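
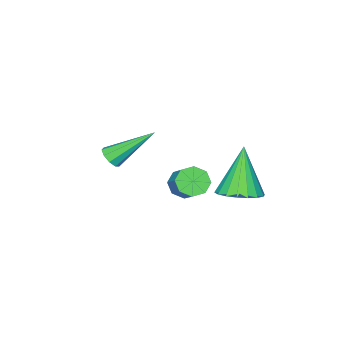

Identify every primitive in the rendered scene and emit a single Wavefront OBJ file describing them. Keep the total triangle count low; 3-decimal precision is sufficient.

v 1.313 -4.264 3.101
v 1.724 -4.203 3.43
v 0.107 -3.136 4.399
v 1.717 -3.933 3.189
v 1.521 -3.817 2.907
v 1.228 -3.91 2.715
v 0.974 -4.169 2.704
v 0.879 -4.472 2.879
v 0.987 -4.678 3.157
v 1.247 -4.69 3.409
v 1.538 -4.502 3.517
v 1.378 -0.428 3.488
v 1.709 -0.166 2.981
v 2.214 0.67 3.745
v 1.882 0.408 4.252
v 1.256 0.048 3.047
v 1.761 0.884 3.811
v 0.874 -0.017 3.371
v 1.379 0.819 4.135
v 0.787 -0.323 3.764
v 1.292 0.513 4.527
v 1.046 -0.69 3.995
v 1.551 0.146 4.759
v 1.499 -0.904 3.929
v 2.004 -0.068 4.693
v 1.881 -0.839 3.605
v 2.386 -0.003 4.369
v 1.968 -0.533 3.213
v 2.473 0.303 3.976
v -0.479 0.544 2.453
v 0.371 0.633 2.793
v -1.221 0.076 4.427
v 0.219 1.012 2.826
v -0.07 1.298 2.786
v -0.441 1.435 2.679
v -0.819 1.396 2.527
v -1.13 1.188 2.361
v -1.312 0.852 2.213
v -1.329 0.455 2.113
v -1.178 0.076 2.08
v -0.888 -0.21 2.121
v -0.517 -0.347 2.227
v -0.139 -0.307 2.379
v 0.172 -0.099 2.545
v 0.354 0.236 2.693
f 2 1 4
f 2 4 3
f 4 1 5
f 4 5 3
f 5 1 6
f 5 6 3
f 6 1 7
f 6 7 3
f 7 1 8
f 7 8 3
f 8 1 9
f 8 9 3
f 9 1 10
f 9 10 3
f 10 1 11
f 10 11 3
f 11 1 2
f 11 2 3
f 13 12 16
f 13 16 14
f 14 16 17
f 14 17 15
f 16 12 18
f 16 18 17
f 17 18 19
f 17 19 15
f 18 12 20
f 18 20 19
f 19 20 21
f 19 21 15
f 20 12 22
f 20 22 21
f 21 22 23
f 21 23 15
f 22 12 24
f 22 24 23
f 23 24 25
f 23 25 15
f 24 12 26
f 24 26 25
f 25 26 27
f 25 27 15
f 26 12 28
f 26 28 27
f 27 28 29
f 27 29 15
f 28 12 13
f 28 13 29
f 29 13 14
f 29 14 15
f 31 30 33
f 31 33 32
f 33 30 34
f 33 34 32
f 34 30 35
f 34 35 32
f 35 30 36
f 35 36 32
f 36 30 37
f 36 37 32
f 37 30 38
f 37 38 32
f 38 30 39
f 38 39 32
f 39 30 40
f 39 40 32
f 40 30 41
f 40 41 32
f 41 30 42
f 41 42 32
f 42 30 43
f 42 43 32
f 43 30 44
f 43 44 32
f 44 30 45
f 44 45 32
f 45 30 31
f 45 31 32



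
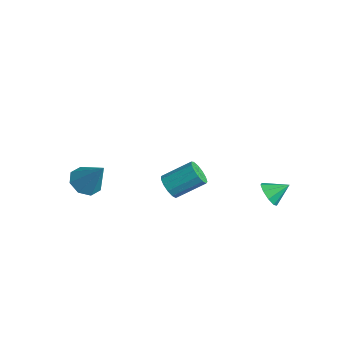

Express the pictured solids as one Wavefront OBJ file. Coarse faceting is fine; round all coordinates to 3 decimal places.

v 2.376 -2.645 0.396
v 2.747 -2.402 -0.221
v 3.414 -1.012 0.727
v 3.044 -1.255 1.344
v 2.363 -2.213 -0.229
v 3.03 -0.823 0.719
v 1.983 -2.16 -0.038
v 2.651 -0.77 0.91
v 1.728 -2.262 0.291
v 2.396 -0.872 1.239
v 1.679 -2.485 0.653
v 2.346 -1.095 1.601
v 1.851 -2.759 0.933
v 2.518 -1.369 1.881
v 2.19 -2.997 1.043
v 2.857 -1.607 1.991
v 2.588 -3.123 0.948
v 3.255 -1.733 1.896
v 2.919 -3.097 0.677
v 3.586 -1.707 1.625
v 3.077 -2.928 0.317
v 3.745 -1.538 1.265
v 3.013 -2.669 -0.018
v 3.681 -1.279 0.93
v 3.739 2.708 -1.966
v 4.304 2.811 -2.537
v 4.221 3.672 -1.314
v 3.857 3.116 -2.656
v 3.354 3.229 -2.452
v 3.032 3.099 -2.021
v 3.04 2.786 -1.564
v 3.375 2.436 -1.295
v 3.881 2.214 -1.34
v 4.32 2.223 -1.678
v 4.487 2.459 -2.151
v -3.24 -4.109 -2.464
v -2.702 -4.927 -2.613
v -2.1 -3.671 -0.756
v -2.411 -4.321 -2.963
v -2.605 -3.591 -3.02
v -3.171 -3.164 -2.752
v -3.778 -3.291 -2.315
v -4.068 -3.897 -1.966
v -3.874 -4.628 -1.909
v -3.308 -5.054 -2.177
f 2 1 5
f 2 5 3
f 3 5 6
f 3 6 4
f 5 1 7
f 5 7 6
f 6 7 8
f 6 8 4
f 7 1 9
f 7 9 8
f 8 9 10
f 8 10 4
f 9 1 11
f 9 11 10
f 10 11 12
f 10 12 4
f 11 1 13
f 11 13 12
f 12 13 14
f 12 14 4
f 13 1 15
f 13 15 14
f 14 15 16
f 14 16 4
f 15 1 17
f 15 17 16
f 16 17 18
f 16 18 4
f 17 1 19
f 17 19 18
f 18 19 20
f 18 20 4
f 19 1 21
f 19 21 20
f 20 21 22
f 20 22 4
f 21 1 23
f 21 23 22
f 22 23 24
f 22 24 4
f 23 1 2
f 23 2 24
f 24 2 3
f 24 3 4
f 26 25 28
f 26 28 27
f 28 25 29
f 28 29 27
f 29 25 30
f 29 30 27
f 30 25 31
f 30 31 27
f 31 25 32
f 31 32 27
f 32 25 33
f 32 33 27
f 33 25 34
f 33 34 27
f 34 25 35
f 34 35 27
f 35 25 26
f 35 26 27
f 37 36 39
f 37 39 38
f 39 36 40
f 39 40 38
f 40 36 41
f 40 41 38
f 41 36 42
f 41 42 38
f 42 36 43
f 42 43 38
f 43 36 44
f 43 44 38
f 44 36 45
f 44 45 38
f 45 36 37
f 45 37 38



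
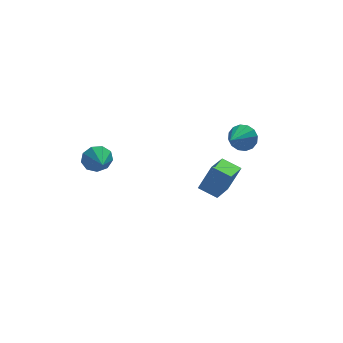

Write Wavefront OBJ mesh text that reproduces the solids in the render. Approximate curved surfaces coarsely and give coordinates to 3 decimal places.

v 3.66 -0.709 2.133
v 4.228 -0.83 2.754
v 2.68 -1.751 2.827
v 3.975 -0.499 2.894
v 3.637 -0.223 2.831
v 3.306 -0.078 2.58
v 3.07 -0.102 2.21
v 2.992 -0.289 1.819
v 3.093 -0.588 1.512
v 3.346 -0.92 1.372
v 3.683 -1.195 1.436
v 4.014 -1.34 1.687
v 4.251 -1.316 2.057
v 4.329 -1.129 2.448
v 0.36 -4.147 1.364
v 1.063 -4.103 2.822
v 1.266 -2.866 0.887
v 1.97 -2.822 2.346
v 1.17 -4.858 0.994
v 1.874 -4.814 2.453
v 2.077 -3.577 0.518
v 2.78 -3.533 1.976
v -3.452 2.464 -0.578
v -3.088 2.736 0.176
v -3.428 1.116 -0.102
v -3.688 2.742 0.223
v -4.178 2.618 -0.105
v -4.327 2.422 -0.654
v -4.067 2.246 -1.168
v -3.519 2.171 -1.405
v -2.939 2.234 -1.255
v -2.599 2.405 -0.788
v -2.658 2.603 -0.223
f 2 1 4
f 2 4 3
f 4 1 5
f 4 5 3
f 5 1 6
f 5 6 3
f 6 1 7
f 6 7 3
f 7 1 8
f 7 8 3
f 8 1 9
f 8 9 3
f 9 1 10
f 9 10 3
f 10 1 11
f 10 11 3
f 11 1 12
f 11 12 3
f 12 1 13
f 12 13 3
f 13 1 14
f 13 14 3
f 14 1 2
f 14 2 3
f 16 18 15
f 19 16 15
f 15 18 17
f 17 19 15
f 16 22 18
f 20 16 19
f 20 22 16
f 18 22 17
f 21 19 17
f 17 22 21
f 21 20 19
f 22 20 21
f 24 23 26
f 24 26 25
f 26 23 27
f 26 27 25
f 27 23 28
f 27 28 25
f 28 23 29
f 28 29 25
f 29 23 30
f 29 30 25
f 30 23 31
f 30 31 25
f 31 23 32
f 31 32 25
f 32 23 33
f 32 33 25
f 33 23 24
f 33 24 25



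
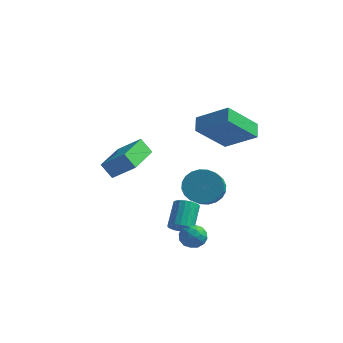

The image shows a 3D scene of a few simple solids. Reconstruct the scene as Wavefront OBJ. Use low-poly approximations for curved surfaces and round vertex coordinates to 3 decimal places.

v 3.632 -3.256 -1.122
v 3.961 -3.435 -1.706
v 2.799 -3.965 -1.374
v 3.128 -4.144 -1.958
v 3.389 -4.33 -1.342
v 3.903 -3.891 -1.186
v 2.857 -3.509 -1.894
v 3.371 -3.07 -1.738
v 3.482 -3.591 -2.183
v 3.811 -4.098 -1.842
v 2.949 -3.302 -1.238
v 3.278 -3.809 -0.897
v 3.87 -3.283 -1.391
v 2.89 -4.117 -1.689
v 3.043 -4.226 -1.327
v 3.237 -4.331 -1.67
v 3.835 -3.551 -1.086
v 4.029 -3.656 -1.429
v 3.693 -4.183 -1.216
v 2.731 -3.744 -1.651
v 2.925 -3.849 -1.994
v 3.523 -3.069 -1.41
v 3.717 -3.174 -1.753
v 3.067 -3.217 -1.864
v 3.782 -3.48 -2.015
v 3.292 -3.897 -2.164
v 3.133 -3.523 -2.126
v 3.435 -3.266 -2.034
v 3.975 -3.778 -1.815
v 3.485 -4.195 -1.963
v 3.638 -4.304 -1.601
v 3.941 -4.047 -1.51
v 3.693 -3.87 -2.095
v 3.275 -3.205 -1.117
v 2.785 -3.622 -1.265
v 2.819 -3.353 -1.57
v 3.122 -3.096 -1.479
v 3.468 -3.503 -0.916
v 2.978 -3.92 -1.065
v 3.325 -4.134 -1.046
v 3.627 -3.877 -0.954
v 3.067 -3.53 -0.985
v 3.423 -0.295 2.538
v 2.525 -1.604 4.047
v 3.127 0.41 2.974
v 2.229 -0.899 4.482
v 4.991 -0.241 3.518
v 4.093 -1.55 5.026
v 4.695 0.464 3.953
v 3.797 -0.845 5.462
v -0.766 -3.486 1.124
v -1.338 -3.489 1.857
v -0.991 -1.314 0.956
v -1.564 -1.317 1.689
v 0.344 -3.303 1.991
v -0.229 -3.306 2.724
v 0.118 -1.131 1.823
v -0.454 -1.134 2.556
v 2.766 -3.705 -1.164
v 3.307 -3.472 -1.323
v 3.094 -2.361 -0.415
v 2.554 -2.595 -0.256
v 3.137 -3.358 -1.502
v 2.924 -2.248 -0.594
v 2.894 -3.313 -1.614
v 2.681 -2.203 -0.706
v 2.625 -3.346 -1.636
v 2.413 -2.236 -0.728
v 2.385 -3.45 -1.565
v 2.172 -2.34 -0.658
v 2.22 -3.604 -1.415
v 2.007 -2.494 -0.507
v 2.163 -3.779 -1.215
v 1.95 -2.669 -0.307
v 2.226 -3.939 -1.005
v 2.013 -2.828 -0.097
v 2.396 -4.052 -0.826
v 2.183 -2.942 0.082
v 2.639 -4.097 -0.714
v 2.426 -2.987 0.194
v 2.907 -4.064 -0.692
v 2.695 -2.954 0.216
v 3.148 -3.96 -0.762
v 2.935 -2.85 0.145
v 3.313 -3.806 -0.913
v 3.1 -2.696 -0.005
v 3.37 -3.631 -1.113
v 3.157 -2.521 -0.205
v 2.642 -0.709 -0.195
v 2.999 -1.156 -0.978
v 3.415 -2.418 -0.069
v 3.058 -1.971 0.715
v 3.304 -0.967 -0.855
v 3.72 -2.229 0.054
v 3.507 -0.739 -0.632
v 3.923 -2.001 0.277
v 3.579 -0.507 -0.342
v 3.995 -1.768 0.567
v 3.508 -0.305 -0.03
v 3.924 -1.567 0.879
v 3.306 -0.165 0.257
v 3.722 -1.426 1.167
v 3.002 -0.107 0.476
v 3.418 -1.369 1.385
v 2.643 -0.142 0.592
v 3.059 -1.403 1.501
v 2.285 -0.262 0.589
v 2.701 -1.524 1.498
v 1.98 -0.451 0.466
v 2.396 -1.713 1.375
v 1.777 -0.679 0.243
v 2.193 -1.941 1.152
v 1.705 -0.912 -0.047
v 2.121 -2.173 0.862
v 1.776 -1.113 -0.359
v 2.192 -2.375 0.55
v 1.978 -1.254 -0.647
v 2.394 -2.515 0.263
v 2.282 -1.311 -0.865
v 2.698 -2.573 0.044
v 2.641 -1.277 -0.981
v 3.057 -2.538 -0.072
f 1 38 17
f 38 12 41
f 17 41 6
f 38 41 17
f 1 17 13
f 17 6 18
f 13 18 2
f 17 18 13
f 1 13 22
f 13 2 23
f 22 23 8
f 13 23 22
f 1 22 34
f 22 8 37
f 34 37 11
f 22 37 34
f 1 34 38
f 34 11 42
f 38 42 12
f 34 42 38
f 2 18 29
f 18 6 32
f 29 32 10
f 18 32 29
f 6 41 19
f 41 12 40
f 19 40 5
f 41 40 19
f 12 42 39
f 42 11 35
f 39 35 3
f 42 35 39
f 11 37 36
f 37 8 24
f 36 24 7
f 37 24 36
f 8 23 28
f 23 2 25
f 28 25 9
f 23 25 28
f 4 30 16
f 30 10 31
f 16 31 5
f 30 31 16
f 4 16 14
f 16 5 15
f 14 15 3
f 16 15 14
f 4 14 21
f 14 3 20
f 21 20 7
f 14 20 21
f 4 21 26
f 21 7 27
f 26 27 9
f 21 27 26
f 4 26 30
f 26 9 33
f 30 33 10
f 26 33 30
f 5 31 19
f 31 10 32
f 19 32 6
f 31 32 19
f 3 15 39
f 15 5 40
f 39 40 12
f 15 40 39
f 7 20 36
f 20 3 35
f 36 35 11
f 20 35 36
f 9 27 28
f 27 7 24
f 28 24 8
f 27 24 28
f 10 33 29
f 33 9 25
f 29 25 2
f 33 25 29
f 44 46 43
f 47 44 43
f 43 46 45
f 45 47 43
f 44 50 46
f 48 44 47
f 48 50 44
f 46 50 45
f 49 47 45
f 45 50 49
f 49 48 47
f 50 48 49
f 52 54 51
f 55 52 51
f 51 54 53
f 53 55 51
f 52 58 54
f 56 52 55
f 56 58 52
f 54 58 53
f 57 55 53
f 53 58 57
f 57 56 55
f 58 56 57
f 60 59 63
f 60 63 61
f 61 63 64
f 61 64 62
f 63 59 65
f 63 65 64
f 64 65 66
f 64 66 62
f 65 59 67
f 65 67 66
f 66 67 68
f 66 68 62
f 67 59 69
f 67 69 68
f 68 69 70
f 68 70 62
f 69 59 71
f 69 71 70
f 70 71 72
f 70 72 62
f 71 59 73
f 71 73 72
f 72 73 74
f 72 74 62
f 73 59 75
f 73 75 74
f 74 75 76
f 74 76 62
f 75 59 77
f 75 77 76
f 76 77 78
f 76 78 62
f 77 59 79
f 77 79 78
f 78 79 80
f 78 80 62
f 79 59 81
f 79 81 80
f 80 81 82
f 80 82 62
f 81 59 83
f 81 83 82
f 82 83 84
f 82 84 62
f 83 59 85
f 83 85 84
f 84 85 86
f 84 86 62
f 85 59 87
f 85 87 86
f 86 87 88
f 86 88 62
f 87 59 60
f 87 60 88
f 88 60 61
f 88 61 62
f 90 89 93
f 90 93 91
f 91 93 94
f 91 94 92
f 93 89 95
f 93 95 94
f 94 95 96
f 94 96 92
f 95 89 97
f 95 97 96
f 96 97 98
f 96 98 92
f 97 89 99
f 97 99 98
f 98 99 100
f 98 100 92
f 99 89 101
f 99 101 100
f 100 101 102
f 100 102 92
f 101 89 103
f 101 103 102
f 102 103 104
f 102 104 92
f 103 89 105
f 103 105 104
f 104 105 106
f 104 106 92
f 105 89 107
f 105 107 106
f 106 107 108
f 106 108 92
f 107 89 109
f 107 109 108
f 108 109 110
f 108 110 92
f 109 89 111
f 109 111 110
f 110 111 112
f 110 112 92
f 111 89 113
f 111 113 112
f 112 113 114
f 112 114 92
f 113 89 115
f 113 115 114
f 114 115 116
f 114 116 92
f 115 89 117
f 115 117 116
f 116 117 118
f 116 118 92
f 117 89 119
f 117 119 118
f 118 119 120
f 118 120 92
f 119 89 121
f 119 121 120
f 120 121 122
f 120 122 92
f 121 89 90
f 121 90 122
f 122 90 91
f 122 91 92



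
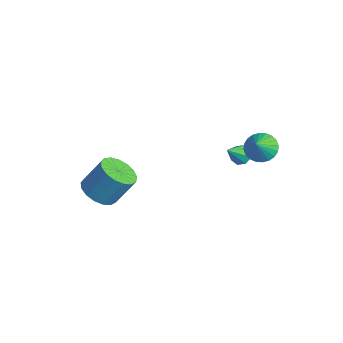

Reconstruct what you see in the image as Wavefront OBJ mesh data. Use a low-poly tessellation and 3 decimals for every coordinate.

v -1.683 -4.02 -3.16
v -0.865 -4.686 -2.982
v -0.439 -3.746 -1.422
v -1.257 -3.08 -1.6
v -0.659 -4.311 -3.264
v -0.233 -3.371 -1.705
v -0.687 -3.87 -3.522
v -0.261 -2.93 -1.963
v -0.944 -3.463 -3.697
v -0.518 -2.523 -2.138
v -1.37 -3.184 -3.749
v -0.944 -2.244 -2.19
v -1.868 -3.096 -3.666
v -1.442 -2.156 -2.107
v -2.323 -3.22 -3.467
v -1.897 -2.28 -1.908
v -2.632 -3.527 -3.198
v -2.206 -2.587 -1.638
v -2.723 -3.947 -2.919
v -2.297 -3.007 -1.36
v -2.576 -4.384 -2.696
v -2.15 -3.444 -1.137
v -2.224 -4.738 -2.579
v -1.798 -3.798 -1.02
v -1.749 -4.927 -2.595
v -1.323 -3.987 -1.036
v -1.258 -4.908 -2.74
v -0.832 -3.968 -1.181
v 2.865 2.577 0.954
v 3.257 2.064 0.371
v 3.395 1.943 1.866
v 3.488 2.31 0.408
v 3.624 2.597 0.528
v 3.644 2.881 0.713
v 3.546 3.118 0.935
v 3.344 3.273 1.16
v 3.069 3.322 1.353
v 2.764 3.258 1.486
v 2.473 3.089 1.537
v 2.243 2.843 1.5
v 2.107 2.556 1.38
v 2.087 2.272 1.195
v 2.185 2.035 0.973
v 2.387 1.88 0.748
v 2.661 1.831 0.555
v 2.967 1.896 0.422
v 1.912 2.032 -0.097
v 2.454 2.287 0.015
v 2.168 1.068 0.857
v 2.115 2.463 0.284
v 1.657 2.386 0.329
v 1.348 2.102 0.125
v 1.369 1.777 -0.209
v 1.708 1.601 -0.478
v 2.167 1.678 -0.523
v 2.476 1.962 -0.319
f 2 1 5
f 2 5 3
f 3 5 6
f 3 6 4
f 5 1 7
f 5 7 6
f 6 7 8
f 6 8 4
f 7 1 9
f 7 9 8
f 8 9 10
f 8 10 4
f 9 1 11
f 9 11 10
f 10 11 12
f 10 12 4
f 11 1 13
f 11 13 12
f 12 13 14
f 12 14 4
f 13 1 15
f 13 15 14
f 14 15 16
f 14 16 4
f 15 1 17
f 15 17 16
f 16 17 18
f 16 18 4
f 17 1 19
f 17 19 18
f 18 19 20
f 18 20 4
f 19 1 21
f 19 21 20
f 20 21 22
f 20 22 4
f 21 1 23
f 21 23 22
f 22 23 24
f 22 24 4
f 23 1 25
f 23 25 24
f 24 25 26
f 24 26 4
f 25 1 27
f 25 27 26
f 26 27 28
f 26 28 4
f 27 1 2
f 27 2 28
f 28 2 3
f 28 3 4
f 30 29 32
f 30 32 31
f 32 29 33
f 32 33 31
f 33 29 34
f 33 34 31
f 34 29 35
f 34 35 31
f 35 29 36
f 35 36 31
f 36 29 37
f 36 37 31
f 37 29 38
f 37 38 31
f 38 29 39
f 38 39 31
f 39 29 40
f 39 40 31
f 40 29 41
f 40 41 31
f 41 29 42
f 41 42 31
f 42 29 43
f 42 43 31
f 43 29 44
f 43 44 31
f 44 29 45
f 44 45 31
f 45 29 46
f 45 46 31
f 46 29 30
f 46 30 31
f 48 47 50
f 48 50 49
f 50 47 51
f 50 51 49
f 51 47 52
f 51 52 49
f 52 47 53
f 52 53 49
f 53 47 54
f 53 54 49
f 54 47 55
f 54 55 49
f 55 47 56
f 55 56 49
f 56 47 48
f 56 48 49



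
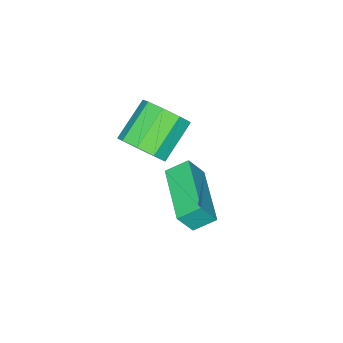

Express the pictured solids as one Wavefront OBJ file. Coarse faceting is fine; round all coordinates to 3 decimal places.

v 3.09 0.478 0.964
v 3.508 0.213 1.74
v 2.559 0.95 1.411
v 2.976 0.686 2.187
v 4.384 2.074 0.813
v 4.801 1.81 1.589
v 3.852 2.547 1.26
v 4.27 2.282 2.036
v 2.527 -1.6 0.697
v 3.003 -1.364 1.398
v 1.69 -1.464 2.324
v 1.213 -1.7 1.623
v 2.777 -0.876 1.129
v 1.463 -0.975 2.055
v 2.433 -0.726 0.658
v 1.12 -0.825 1.584
v 2.134 -0.986 0.205
v 0.82 -1.085 1.131
v 2.018 -1.533 -0.018
v 0.704 -1.632 0.908
v 2.14 -2.112 0.094
v 0.827 -2.211 1.02
v 2.443 -2.451 0.488
v 1.13 -2.55 1.414
v 2.786 -2.393 0.98
v 1.472 -2.492 1.905
v 3.007 -1.963 1.339
v 1.693 -2.063 2.265
f 2 4 1
f 5 2 1
f 1 4 3
f 3 5 1
f 2 8 4
f 6 2 5
f 6 8 2
f 4 8 3
f 7 5 3
f 3 8 7
f 7 6 5
f 8 6 7
f 10 9 13
f 10 13 11
f 11 13 14
f 11 14 12
f 13 9 15
f 13 15 14
f 14 15 16
f 14 16 12
f 15 9 17
f 15 17 16
f 16 17 18
f 16 18 12
f 17 9 19
f 17 19 18
f 18 19 20
f 18 20 12
f 19 9 21
f 19 21 20
f 20 21 22
f 20 22 12
f 21 9 23
f 21 23 22
f 22 23 24
f 22 24 12
f 23 9 25
f 23 25 24
f 24 25 26
f 24 26 12
f 25 9 27
f 25 27 26
f 26 27 28
f 26 28 12
f 27 9 10
f 27 10 28
f 28 10 11
f 28 11 12



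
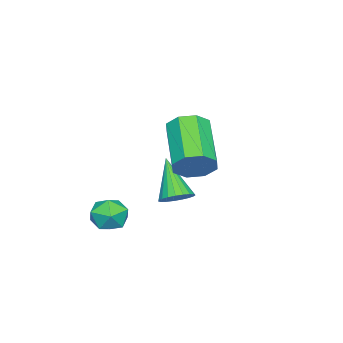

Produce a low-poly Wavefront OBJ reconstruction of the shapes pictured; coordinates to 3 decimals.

v -0.676 1.591 -1.171
v -0.363 1.988 -0.778
v -1.444 0.809 0.231
v -0.587 2.123 -0.826
v -0.827 2.166 -0.933
v -1.04 2.11 -1.081
v -1.191 1.964 -1.245
v -1.253 1.754 -1.396
v -1.214 1.515 -1.508
v -1.083 1.29 -1.562
v -0.881 1.117 -1.548
v -0.644 1.026 -1.469
v -0.413 1.033 -1.339
v -0.226 1.136 -1.179
v -0.118 1.318 -1.018
v -0.106 1.547 -0.883
v -0.192 1.784 -0.799
v 2.66 3.842 2.25
v 3.135 3.294 2.441
v 1.655 2.35 3.42
v 1.18 2.898 3.23
v 3.122 3.718 2.828
v 1.642 2.774 3.807
v 2.837 4.214 2.877
v 1.357 3.27 3.856
v 2.449 4.492 2.559
v 0.969 3.548 3.538
v 2.185 4.39 2.06
v 0.705 3.446 3.039
v 2.198 3.966 1.673
v 0.718 3.022 2.652
v 2.483 3.47 1.624
v 1.003 2.526 2.603
v 2.871 3.192 1.942
v 1.391 2.248 2.921
v 2.798 1.366 -0.954
v 3.207 0.742 -0.982
v 2.013 0.818 -0.218
v 2.422 0.194 -0.246
v 2.685 0.798 0.106
v 3.17 1.137 -0.349
v 2.05 0.423 -0.851
v 2.535 0.762 -1.306
v 2.745 0.16 -0.918
v 3.138 0.391 -0.327
v 2.082 1.169 -0.873
v 2.475 1.4 -0.282
f 2 1 4
f 2 4 3
f 4 1 5
f 4 5 3
f 5 1 6
f 5 6 3
f 6 1 7
f 6 7 3
f 7 1 8
f 7 8 3
f 8 1 9
f 8 9 3
f 9 1 10
f 9 10 3
f 10 1 11
f 10 11 3
f 11 1 12
f 11 12 3
f 12 1 13
f 12 13 3
f 13 1 14
f 13 14 3
f 14 1 15
f 14 15 3
f 15 1 16
f 15 16 3
f 16 1 17
f 16 17 3
f 17 1 2
f 17 2 3
f 19 18 22
f 19 22 20
f 20 22 23
f 20 23 21
f 22 18 24
f 22 24 23
f 23 24 25
f 23 25 21
f 24 18 26
f 24 26 25
f 25 26 27
f 25 27 21
f 26 18 28
f 26 28 27
f 27 28 29
f 27 29 21
f 28 18 30
f 28 30 29
f 29 30 31
f 29 31 21
f 30 18 32
f 30 32 31
f 31 32 33
f 31 33 21
f 32 18 34
f 32 34 33
f 33 34 35
f 33 35 21
f 34 18 19
f 34 19 35
f 35 19 20
f 35 20 21
f 36 47 41
f 36 41 37
f 36 37 43
f 36 43 46
f 36 46 47
f 37 41 45
f 41 47 40
f 47 46 38
f 46 43 42
f 43 37 44
f 39 45 40
f 39 40 38
f 39 38 42
f 39 42 44
f 39 44 45
f 40 45 41
f 38 40 47
f 42 38 46
f 44 42 43
f 45 44 37



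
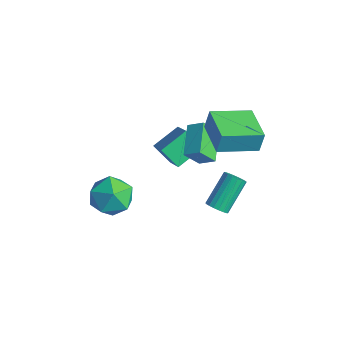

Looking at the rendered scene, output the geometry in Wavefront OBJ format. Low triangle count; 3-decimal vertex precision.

v -1.579 -1.656 -0.904
v -0.594 -1.706 -1.639
v -1.286 -3.554 -0.381
v -0.301 -3.604 -1.116
v -0.272 -2.919 -0.094
v -0.453 -1.746 -0.418
v -1.427 -3.514 -1.602
v -1.608 -2.341 -1.926
v -0.5 -2.854 -2.07
v 0.214 -2.487 -1.138
v -2.094 -2.773 -0.882
v -1.38 -2.406 0.05
v -0.036 2.092 2.446
v 0.022 2.341 3.557
v 0.677 4.042 1.971
v 0.736 4.291 3.082
v 1.864 1.409 2.498
v 1.923 1.658 3.609
v 2.578 3.359 2.023
v 2.636 3.608 3.134
v -3.573 1.575 -1.824
v -3.605 3.072 -1.156
v -2.727 1.997 -2.73
v -2.759 3.494 -2.062
v -2.261 1.146 -0.798
v -2.293 2.643 -0.13
v -1.415 1.568 -1.704
v -1.447 3.065 -1.036
v 0.093 1.724 -0.18
v -0.078 0.935 0.852
v -1.172 2.834 0.46
v -1.343 2.044 1.491
v 0.743 2.196 0.289
v 0.572 1.406 1.32
v -0.522 3.305 0.928
v -0.693 2.516 1.96
v 3.329 0.395 -0.027
v 3.872 0.374 0.176
v 3.454 1.725 1.43
v 2.911 1.745 1.227
v 3.887 0.552 -0.011
v 3.469 1.903 1.243
v 3.791 0.699 -0.201
v 3.373 2.05 1.053
v 3.604 0.785 -0.356
v 3.186 2.136 0.898
v 3.362 0.794 -0.446
v 2.944 2.145 0.808
v 3.114 0.724 -0.453
v 2.696 2.075 0.801
v 2.908 0.588 -0.376
v 2.49 1.939 0.878
v 2.786 0.415 -0.23
v 2.368 1.766 1.024
v 2.771 0.237 -0.043
v 2.353 1.588 1.211
v 2.867 0.09 0.147
v 2.449 1.441 1.401
v 3.054 0.004 0.302
v 2.636 1.355 1.556
v 3.296 -0.005 0.392
v 2.878 1.346 1.646
v 3.544 0.065 0.399
v 3.126 1.416 1.653
v 3.75 0.201 0.322
v 3.332 1.552 1.576
f 1 12 6
f 1 6 2
f 1 2 8
f 1 8 11
f 1 11 12
f 2 6 10
f 6 12 5
f 12 11 3
f 11 8 7
f 8 2 9
f 4 10 5
f 4 5 3
f 4 3 7
f 4 7 9
f 4 9 10
f 5 10 6
f 3 5 12
f 7 3 11
f 9 7 8
f 10 9 2
f 14 16 13
f 17 14 13
f 13 16 15
f 15 17 13
f 14 20 16
f 18 14 17
f 18 20 14
f 16 20 15
f 19 17 15
f 15 20 19
f 19 18 17
f 20 18 19
f 22 24 21
f 25 22 21
f 21 24 23
f 23 25 21
f 22 28 24
f 26 22 25
f 26 28 22
f 24 28 23
f 27 25 23
f 23 28 27
f 27 26 25
f 28 26 27
f 30 32 29
f 33 30 29
f 29 32 31
f 31 33 29
f 30 36 32
f 34 30 33
f 34 36 30
f 32 36 31
f 35 33 31
f 31 36 35
f 35 34 33
f 36 34 35
f 38 37 41
f 38 41 39
f 39 41 42
f 39 42 40
f 41 37 43
f 41 43 42
f 42 43 44
f 42 44 40
f 43 37 45
f 43 45 44
f 44 45 46
f 44 46 40
f 45 37 47
f 45 47 46
f 46 47 48
f 46 48 40
f 47 37 49
f 47 49 48
f 48 49 50
f 48 50 40
f 49 37 51
f 49 51 50
f 50 51 52
f 50 52 40
f 51 37 53
f 51 53 52
f 52 53 54
f 52 54 40
f 53 37 55
f 53 55 54
f 54 55 56
f 54 56 40
f 55 37 57
f 55 57 56
f 56 57 58
f 56 58 40
f 57 37 59
f 57 59 58
f 58 59 60
f 58 60 40
f 59 37 61
f 59 61 60
f 60 61 62
f 60 62 40
f 61 37 63
f 61 63 62
f 62 63 64
f 62 64 40
f 63 37 65
f 63 65 64
f 64 65 66
f 64 66 40
f 65 37 38
f 65 38 66
f 66 38 39
f 66 39 40



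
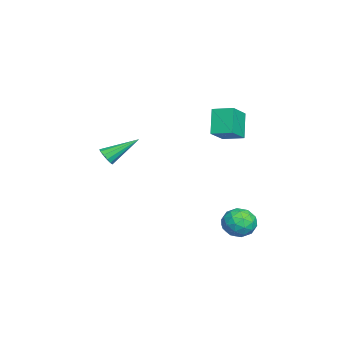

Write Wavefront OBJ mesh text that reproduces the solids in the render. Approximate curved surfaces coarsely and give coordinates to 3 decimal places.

v -2.637 1.482 2.237
v -3.566 1.473 3.514
v -2.323 2.563 2.473
v -3.252 2.554 3.751
v -1.488 0.966 3.069
v -2.417 0.957 4.347
v -1.174 2.047 3.306
v -2.103 2.038 4.583
v 1.676 3.385 -1.218
v 2.22 3.065 -0.556
v 1.74 2.075 -1.904
v 2.284 1.755 -1.242
v 1.406 1.938 -1.064
v 1.366 2.747 -0.64
v 2.594 2.393 -1.82
v 2.554 3.202 -1.396
v 2.787 2.451 -0.928
v 2.053 2.17 -0.461
v 1.907 2.97 -1.999
v 1.173 2.689 -1.532
v 1.942 3.34 -0.826
v 2.018 1.8 -1.634
v 1.502 1.908 -1.529
v 1.821 1.719 -1.14
v 1.44 3.153 -0.876
v 1.76 2.965 -0.487
v 1.282 2.303 -0.785
v 2.2 2.175 -1.973
v 2.52 1.987 -1.584
v 2.139 3.421 -1.32
v 2.458 3.232 -0.931
v 2.678 2.837 -1.675
v 2.596 2.791 -0.656
v 2.633 2.021 -1.06
v 2.815 2.396 -1.4
v 2.792 2.872 -1.15
v 2.164 2.626 -0.382
v 2.202 1.856 -0.785
v 1.685 1.963 -0.68
v 1.662 2.439 -0.431
v 2.498 2.265 -0.6
v 1.758 3.284 -1.675
v 1.796 2.514 -2.078
v 2.298 2.701 -2.029
v 2.275 3.177 -1.78
v 1.327 3.119 -1.4
v 1.364 2.349 -1.804
v 1.168 2.268 -1.31
v 1.145 2.744 -1.06
v 1.462 2.875 -1.86
v -2.768 -4.298 0.718
v -2.533 -4.55 1.184
v -3.212 -2.702 1.802
v -2.292 -4.383 1.038
v -2.203 -4.19 0.791
v -2.292 -4.031 0.52
v -2.533 -3.957 0.312
v -2.848 -3.99 0.232
v -3.138 -4.122 0.307
v -3.31 -4.309 0.512
v -3.31 -4.493 0.783
v -3.138 -4.615 1.032
v -2.848 -4.636 1.182
f 2 4 1
f 5 2 1
f 1 4 3
f 3 5 1
f 2 8 4
f 6 2 5
f 6 8 2
f 4 8 3
f 7 5 3
f 3 8 7
f 7 6 5
f 8 6 7
f 9 46 25
f 46 20 49
f 25 49 14
f 46 49 25
f 9 25 21
f 25 14 26
f 21 26 10
f 25 26 21
f 9 21 30
f 21 10 31
f 30 31 16
f 21 31 30
f 9 30 42
f 30 16 45
f 42 45 19
f 30 45 42
f 9 42 46
f 42 19 50
f 46 50 20
f 42 50 46
f 10 26 37
f 26 14 40
f 37 40 18
f 26 40 37
f 14 49 27
f 49 20 48
f 27 48 13
f 49 48 27
f 20 50 47
f 50 19 43
f 47 43 11
f 50 43 47
f 19 45 44
f 45 16 32
f 44 32 15
f 45 32 44
f 16 31 36
f 31 10 33
f 36 33 17
f 31 33 36
f 12 38 24
f 38 18 39
f 24 39 13
f 38 39 24
f 12 24 22
f 24 13 23
f 22 23 11
f 24 23 22
f 12 22 29
f 22 11 28
f 29 28 15
f 22 28 29
f 12 29 34
f 29 15 35
f 34 35 17
f 29 35 34
f 12 34 38
f 34 17 41
f 38 41 18
f 34 41 38
f 13 39 27
f 39 18 40
f 27 40 14
f 39 40 27
f 11 23 47
f 23 13 48
f 47 48 20
f 23 48 47
f 15 28 44
f 28 11 43
f 44 43 19
f 28 43 44
f 17 35 36
f 35 15 32
f 36 32 16
f 35 32 36
f 18 41 37
f 41 17 33
f 37 33 10
f 41 33 37
f 52 51 54
f 52 54 53
f 54 51 55
f 54 55 53
f 55 51 56
f 55 56 53
f 56 51 57
f 56 57 53
f 57 51 58
f 57 58 53
f 58 51 59
f 58 59 53
f 59 51 60
f 59 60 53
f 60 51 61
f 60 61 53
f 61 51 62
f 61 62 53
f 62 51 63
f 62 63 53
f 63 51 52
f 63 52 53



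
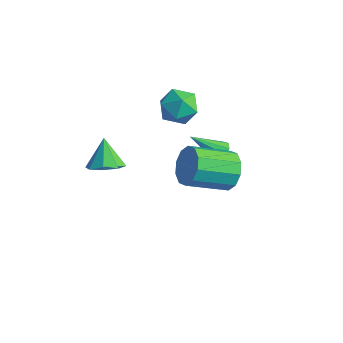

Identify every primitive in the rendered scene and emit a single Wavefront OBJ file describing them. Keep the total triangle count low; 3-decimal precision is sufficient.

v -3.182 3.72 2.956
v -2.42 3.138 2.475
v -4.4 2.682 2.285
v -3.638 2.1 1.804
v -3.736 2.078 2.871
v -2.983 2.719 3.287
v -3.837 3.101 1.473
v -3.084 3.742 1.889
v -2.825 2.755 1.559
v -2.763 2.123 2.423
v -4.057 3.697 2.337
v -3.995 3.065 3.201
v -0.229 2.495 1.519
v 0.269 2.308 1.749
v -1.171 1.445 2.701
v 0.145 2.633 1.94
v -0.154 2.894 1.934
v -0.488 2.968 1.734
v -0.701 2.821 1.433
v -0.694 2.522 1.173
v -0.469 2.21 1.075
v -0.132 2.032 1.185
v 0.159 2.07 1.451
v -2.118 -2.779 2.779
v -1.65 -3.351 3.293
v -2.802 -2.241 4.001
v -1.327 -2.748 3.208
v -1.468 -2.164 2.872
v -1.989 -1.94 2.481
v -2.586 -2.208 2.265
v -2.908 -2.81 2.35
v -2.768 -3.395 2.686
v -2.247 -3.619 3.077
v 2.186 0.544 3.31
v 2.704 0.717 4.16
v 1.791 -0.971 5.06
v 1.274 -1.144 4.21
v 2.164 1.029 4.196
v 1.251 -0.66 5.096
v 1.633 1.155 3.894
v 0.72 -0.534 4.794
v 1.313 1.048 3.368
v 0.4 -0.641 4.268
v 1.327 0.748 2.821
v 0.414 -0.94 3.721
v 1.669 0.371 2.46
v 0.756 -1.317 3.36
v 2.209 0.06 2.424
v 1.296 -1.629 3.324
v 2.74 -0.066 2.726
v 1.827 -1.755 3.626
v 3.06 0.041 3.252
v 2.147 -1.648 4.152
v 3.046 0.34 3.799
v 2.133 -1.348 4.699
v -1.351 3.053 -0.817
v -0.992 3.333 -0.064
v -2.369 2.327 -0.063
v -1.3 3.651 -0.173
v -1.622 3.808 -0.455
v -1.871 3.763 -0.834
v -1.981 3.528 -1.208
v -1.922 3.166 -1.478
v -1.711 2.773 -1.571
v -1.403 2.455 -1.461
v -1.081 2.298 -1.18
v -0.832 2.343 -0.801
v -0.722 2.578 -0.427
v -0.781 2.94 -0.157
f 1 12 6
f 1 6 2
f 1 2 8
f 1 8 11
f 1 11 12
f 2 6 10
f 6 12 5
f 12 11 3
f 11 8 7
f 8 2 9
f 4 10 5
f 4 5 3
f 4 3 7
f 4 7 9
f 4 9 10
f 5 10 6
f 3 5 12
f 7 3 11
f 9 7 8
f 10 9 2
f 14 13 16
f 14 16 15
f 16 13 17
f 16 17 15
f 17 13 18
f 17 18 15
f 18 13 19
f 18 19 15
f 19 13 20
f 19 20 15
f 20 13 21
f 20 21 15
f 21 13 22
f 21 22 15
f 22 13 23
f 22 23 15
f 23 13 14
f 23 14 15
f 25 24 27
f 25 27 26
f 27 24 28
f 27 28 26
f 28 24 29
f 28 29 26
f 29 24 30
f 29 30 26
f 30 24 31
f 30 31 26
f 31 24 32
f 31 32 26
f 32 24 33
f 32 33 26
f 33 24 25
f 33 25 26
f 35 34 38
f 35 38 36
f 36 38 39
f 36 39 37
f 38 34 40
f 38 40 39
f 39 40 41
f 39 41 37
f 40 34 42
f 40 42 41
f 41 42 43
f 41 43 37
f 42 34 44
f 42 44 43
f 43 44 45
f 43 45 37
f 44 34 46
f 44 46 45
f 45 46 47
f 45 47 37
f 46 34 48
f 46 48 47
f 47 48 49
f 47 49 37
f 48 34 50
f 48 50 49
f 49 50 51
f 49 51 37
f 50 34 52
f 50 52 51
f 51 52 53
f 51 53 37
f 52 34 54
f 52 54 53
f 53 54 55
f 53 55 37
f 54 34 35
f 54 35 55
f 55 35 36
f 55 36 37
f 57 56 59
f 57 59 58
f 59 56 60
f 59 60 58
f 60 56 61
f 60 61 58
f 61 56 62
f 61 62 58
f 62 56 63
f 62 63 58
f 63 56 64
f 63 64 58
f 64 56 65
f 64 65 58
f 65 56 66
f 65 66 58
f 66 56 67
f 66 67 58
f 67 56 68
f 67 68 58
f 68 56 69
f 68 69 58
f 69 56 57
f 69 57 58



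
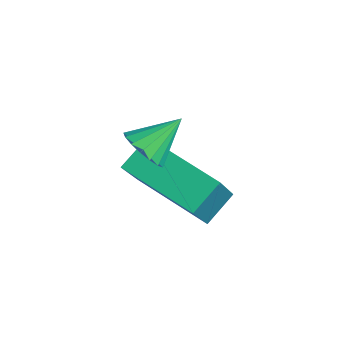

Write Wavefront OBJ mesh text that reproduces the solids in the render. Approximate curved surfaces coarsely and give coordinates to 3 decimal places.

v -3.257 -3.019 0.275
v -2.649 -3.03 0.225
v -3.183 -2.101 0.965
v -2.734 -2.857 0.005
v -2.939 -2.722 -0.153
v -3.217 -2.655 -0.213
v -3.504 -2.671 -0.161
v -3.734 -2.767 -0.009
v -3.855 -2.92 0.208
v -3.839 -3.096 0.44
v -3.69 -3.254 0.635
v -3.441 -3.359 0.747
v -3.15 -3.385 0.751
v -2.884 -3.328 0.646
v -2.703 -3.199 0.456
v -4.544 -2.421 -2.234
v -4.72 -1.624 -1.709
v -2.731 -1.701 -2.718
v -2.908 -0.904 -2.193
v -3.772 -3.296 -0.647
v -3.949 -2.499 -0.122
v -1.96 -2.576 -1.131
v -2.136 -1.779 -0.606
f 2 1 4
f 2 4 3
f 4 1 5
f 4 5 3
f 5 1 6
f 5 6 3
f 6 1 7
f 6 7 3
f 7 1 8
f 7 8 3
f 8 1 9
f 8 9 3
f 9 1 10
f 9 10 3
f 10 1 11
f 10 11 3
f 11 1 12
f 11 12 3
f 12 1 13
f 12 13 3
f 13 1 14
f 13 14 3
f 14 1 15
f 14 15 3
f 15 1 2
f 15 2 3
f 17 19 16
f 20 17 16
f 16 19 18
f 18 20 16
f 17 23 19
f 21 17 20
f 21 23 17
f 19 23 18
f 22 20 18
f 18 23 22
f 22 21 20
f 23 21 22



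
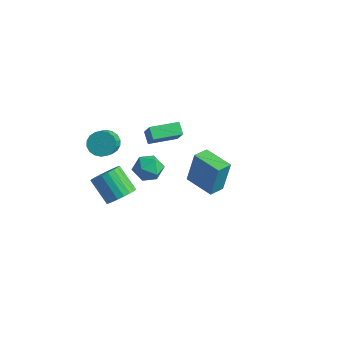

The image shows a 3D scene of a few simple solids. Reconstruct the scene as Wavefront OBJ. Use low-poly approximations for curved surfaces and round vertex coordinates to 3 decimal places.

v -3.801 2.196 -0.76
v -4.37 2.474 -0.255
v -3.107 3.692 -0.801
v -3.676 3.97 -0.296
v -3.084 1.89 0.216
v -3.653 2.168 0.721
v -2.39 3.386 0.175
v -2.959 3.664 0.68
v -4.215 -0.415 0.665
v -3.902 -0.743 0.03
v -3.391 -1.513 0.681
v -3.705 -1.185 1.315
v -3.663 -0.508 0.122
v -3.153 -1.278 0.772
v -3.534 -0.254 0.32
v -3.024 -1.025 0.971
v -3.54 -0.033 0.588
v -3.029 -0.803 1.238
v -3.679 0.113 0.87
v -3.169 -0.657 1.52
v -3.925 0.155 1.112
v -3.415 -0.616 1.762
v -4.228 0.083 1.265
v -3.718 -0.687 1.915
v -4.529 -0.087 1.299
v -4.018 -0.857 1.95
v -4.767 -0.322 1.208
v -4.257 -1.092 1.858
v -4.896 -0.575 1.009
v -4.386 -1.346 1.66
v -4.891 -0.797 0.742
v -4.38 -1.567 1.392
v -4.751 -0.943 0.46
v -4.241 -1.713 1.11
v -4.505 -0.984 0.218
v -3.995 -1.755 0.868
v -4.202 -0.913 0.065
v -3.692 -1.683 0.715
v -2.608 1.525 -1.557
v -1.913 0.988 -1.773
v -2.887 0.692 -0.387
v -2.192 0.155 -0.603
v -2.039 0.999 -0.316
v -1.867 1.513 -1.039
v -2.933 0.167 -1.121
v -2.761 0.681 -1.844
v -2.114 0.149 -1.504
v -1.562 0.663 -1.006
v -3.238 1.017 -1.154
v -2.686 1.531 -0.656
v 1.78 -0.559 1.482
v 2.031 -0.292 3.326
v 1.745 0.341 1.357
v 1.996 0.609 3.2
v 3.384 -0.529 1.26
v 3.635 -0.261 3.103
v 3.349 0.372 1.134
v 3.6 0.639 2.978
v -2.902 -0.603 -2.837
v -2.347 -0.231 -2.264
v -3.564 -0.225 -1.09
v -4.118 -0.597 -1.663
v -2.499 0.061 -2.423
v -3.716 0.067 -1.25
v -2.721 0.238 -2.654
v -3.937 0.245 -1.481
v -2.974 0.27 -2.916
v -4.19 0.277 -1.743
v -3.215 0.151 -3.165
v -4.431 0.157 -1.992
v -3.401 -0.099 -3.357
v -4.617 -0.092 -2.184
v -3.501 -0.436 -3.459
v -4.717 -0.429 -2.286
v -3.498 -0.801 -3.453
v -4.714 -0.795 -2.28
v -3.391 -1.133 -3.341
v -4.607 -1.127 -2.168
v -3.2 -1.373 -3.142
v -4.416 -1.367 -1.968
v -2.957 -1.48 -2.889
v -4.174 -1.474 -1.716
v -2.705 -1.435 -2.628
v -3.921 -1.429 -1.455
v -2.487 -1.247 -2.403
v -3.703 -1.24 -1.23
v -2.34 -0.947 -2.253
v -3.557 -0.94 -1.079
v -2.291 -0.588 -2.203
v -3.507 -0.581 -1.03
f 2 4 1
f 5 2 1
f 1 4 3
f 3 5 1
f 2 8 4
f 6 2 5
f 6 8 2
f 4 8 3
f 7 5 3
f 3 8 7
f 7 6 5
f 8 6 7
f 10 9 13
f 10 13 11
f 11 13 14
f 11 14 12
f 13 9 15
f 13 15 14
f 14 15 16
f 14 16 12
f 15 9 17
f 15 17 16
f 16 17 18
f 16 18 12
f 17 9 19
f 17 19 18
f 18 19 20
f 18 20 12
f 19 9 21
f 19 21 20
f 20 21 22
f 20 22 12
f 21 9 23
f 21 23 22
f 22 23 24
f 22 24 12
f 23 9 25
f 23 25 24
f 24 25 26
f 24 26 12
f 25 9 27
f 25 27 26
f 26 27 28
f 26 28 12
f 27 9 29
f 27 29 28
f 28 29 30
f 28 30 12
f 29 9 31
f 29 31 30
f 30 31 32
f 30 32 12
f 31 9 33
f 31 33 32
f 32 33 34
f 32 34 12
f 33 9 35
f 33 35 34
f 34 35 36
f 34 36 12
f 35 9 37
f 35 37 36
f 36 37 38
f 36 38 12
f 37 9 10
f 37 10 38
f 38 10 11
f 38 11 12
f 39 50 44
f 39 44 40
f 39 40 46
f 39 46 49
f 39 49 50
f 40 44 48
f 44 50 43
f 50 49 41
f 49 46 45
f 46 40 47
f 42 48 43
f 42 43 41
f 42 41 45
f 42 45 47
f 42 47 48
f 43 48 44
f 41 43 50
f 45 41 49
f 47 45 46
f 48 47 40
f 52 54 51
f 55 52 51
f 51 54 53
f 53 55 51
f 52 58 54
f 56 52 55
f 56 58 52
f 54 58 53
f 57 55 53
f 53 58 57
f 57 56 55
f 58 56 57
f 60 59 63
f 60 63 61
f 61 63 64
f 61 64 62
f 63 59 65
f 63 65 64
f 64 65 66
f 64 66 62
f 65 59 67
f 65 67 66
f 66 67 68
f 66 68 62
f 67 59 69
f 67 69 68
f 68 69 70
f 68 70 62
f 69 59 71
f 69 71 70
f 70 71 72
f 70 72 62
f 71 59 73
f 71 73 72
f 72 73 74
f 72 74 62
f 73 59 75
f 73 75 74
f 74 75 76
f 74 76 62
f 75 59 77
f 75 77 76
f 76 77 78
f 76 78 62
f 77 59 79
f 77 79 78
f 78 79 80
f 78 80 62
f 79 59 81
f 79 81 80
f 80 81 82
f 80 82 62
f 81 59 83
f 81 83 82
f 82 83 84
f 82 84 62
f 83 59 85
f 83 85 84
f 84 85 86
f 84 86 62
f 85 59 87
f 85 87 86
f 86 87 88
f 86 88 62
f 87 59 89
f 87 89 88
f 88 89 90
f 88 90 62
f 89 59 60
f 89 60 90
f 90 60 61
f 90 61 62



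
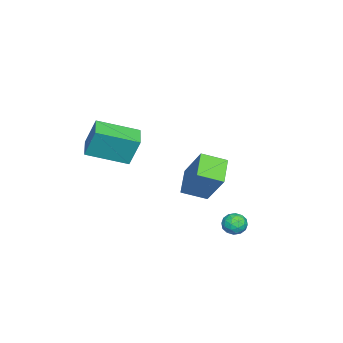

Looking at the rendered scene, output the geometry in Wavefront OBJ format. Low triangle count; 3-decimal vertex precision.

v 0.391 3.518 -3.162
v 0.751 3.811 -2.719
v 1.249 3.249 -3.681
v 1.609 3.542 -3.238
v 1.29 3.005 -3.089
v 0.761 3.172 -2.768
v 1.239 3.888 -3.632
v 0.71 4.055 -3.311
v 1.275 4.04 -3.009
v 1.307 3.494 -2.674
v 0.693 3.566 -3.726
v 0.725 3.02 -3.391
v 0.496 3.688 -2.895
v 1.504 3.372 -3.505
v 1.317 3.056 -3.417
v 1.529 3.228 -3.157
v 0.501 3.312 -2.924
v 0.713 3.485 -2.664
v 1.03 3.011 -2.881
v 1.287 3.575 -3.736
v 1.499 3.748 -3.476
v 0.471 3.832 -3.243
v 0.683 4.004 -2.983
v 0.97 4.049 -3.519
v 1.016 3.995 -2.805
v 1.52 3.837 -3.11
v 1.303 4.04 -3.342
v 0.991 4.138 -3.153
v 1.034 3.674 -2.608
v 1.538 3.516 -2.913
v 1.351 3.2 -2.826
v 1.04 3.298 -2.637
v 1.342 3.809 -2.779
v 0.462 3.544 -3.487
v 0.966 3.386 -3.792
v 0.96 3.762 -3.763
v 0.649 3.86 -3.574
v 0.48 3.223 -3.29
v 0.984 3.065 -3.595
v 1.009 2.922 -3.247
v 0.697 3.02 -3.058
v 0.658 3.251 -3.621
v -1.521 1.535 -3.273
v -1.078 0.358 -2.783
v -2.836 1.338 -2.558
v -2.393 0.161 -2.067
v -0.727 2.559 -1.533
v -0.284 1.382 -1.042
v -2.042 2.362 -0.817
v -1.599 1.185 -0.327
v 3.425 -2.66 2.341
v 3.445 -2.127 3.764
v 2.735 -0.849 1.673
v 2.755 -0.316 3.096
v 4.565 -2.284 2.184
v 4.585 -1.751 3.607
v 3.875 -0.473 1.516
v 3.895 0.06 2.939
f 1 38 17
f 38 12 41
f 17 41 6
f 38 41 17
f 1 17 13
f 17 6 18
f 13 18 2
f 17 18 13
f 1 13 22
f 13 2 23
f 22 23 8
f 13 23 22
f 1 22 34
f 22 8 37
f 34 37 11
f 22 37 34
f 1 34 38
f 34 11 42
f 38 42 12
f 34 42 38
f 2 18 29
f 18 6 32
f 29 32 10
f 18 32 29
f 6 41 19
f 41 12 40
f 19 40 5
f 41 40 19
f 12 42 39
f 42 11 35
f 39 35 3
f 42 35 39
f 11 37 36
f 37 8 24
f 36 24 7
f 37 24 36
f 8 23 28
f 23 2 25
f 28 25 9
f 23 25 28
f 4 30 16
f 30 10 31
f 16 31 5
f 30 31 16
f 4 16 14
f 16 5 15
f 14 15 3
f 16 15 14
f 4 14 21
f 14 3 20
f 21 20 7
f 14 20 21
f 4 21 26
f 21 7 27
f 26 27 9
f 21 27 26
f 4 26 30
f 26 9 33
f 30 33 10
f 26 33 30
f 5 31 19
f 31 10 32
f 19 32 6
f 31 32 19
f 3 15 39
f 15 5 40
f 39 40 12
f 15 40 39
f 7 20 36
f 20 3 35
f 36 35 11
f 20 35 36
f 9 27 28
f 27 7 24
f 28 24 8
f 27 24 28
f 10 33 29
f 33 9 25
f 29 25 2
f 33 25 29
f 44 46 43
f 47 44 43
f 43 46 45
f 45 47 43
f 44 50 46
f 48 44 47
f 48 50 44
f 46 50 45
f 49 47 45
f 45 50 49
f 49 48 47
f 50 48 49
f 52 54 51
f 55 52 51
f 51 54 53
f 53 55 51
f 52 58 54
f 56 52 55
f 56 58 52
f 54 58 53
f 57 55 53
f 53 58 57
f 57 56 55
f 58 56 57



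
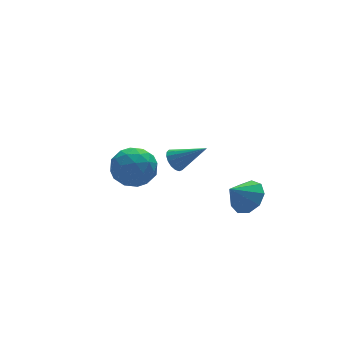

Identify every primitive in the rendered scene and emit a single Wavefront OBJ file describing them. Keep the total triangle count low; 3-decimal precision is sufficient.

v 1.957 3.121 0.668
v 2.176 2.8 0.16
v 3.143 2.279 1.712
v 2.349 3.053 0.167
v 2.432 3.321 0.289
v 2.407 3.544 0.498
v 2.278 3.669 0.746
v 2.076 3.67 0.976
v 1.846 3.544 1.136
v 1.642 3.322 1.188
v 1.51 3.053 1.122
v 1.481 2.801 0.951
v 1.56 2.621 0.716
v 1.731 2.556 0.47
v 1.953 2.621 0.269
v 4.099 -0.022 -0.297
v 4.63 -0.643 0.207
v 3.181 -0.098 0.577
v 4.761 -0.028 0.398
v 4.582 0.589 0.264
v 4.177 0.921 -0.133
v 3.736 0.811 -0.606
v 3.464 0.312 -0.935
v 3.49 -0.344 -0.965
v 3.801 -0.849 -0.683
v 4.251 -0.967 -0.22
v -1.034 0.127 3.498
v -0.584 -0.583 4.181
v -2.496 -0.837 3.459
v -2.046 -1.547 4.142
v -2.309 -0.555 4.488
v -1.405 0.041 4.512
v -1.675 -1.461 3.128
v -0.771 -0.865 3.152
v -0.98 -1.564 3.952
v -1.372 -1.005 4.792
v -1.708 -0.415 2.848
v -2.1 0.144 3.688
v -0.68 -0.143 3.843
v -2.4 -1.277 3.797
v -2.554 -0.694 4
v -2.289 -1.111 4.402
v -1.163 0.224 4.038
v -0.899 -0.194 4.439
v -1.913 -0.178 4.619
v -2.181 -1.226 3.201
v -1.917 -1.644 3.602
v -0.791 -0.309 3.238
v -0.526 -0.726 3.64
v -1.167 -1.242 3.021
v -0.649 -1.137 4.11
v -1.508 -1.704 4.087
v -1.29 -1.653 3.491
v -0.759 -1.303 3.505
v -0.879 -0.808 4.604
v -1.739 -1.375 4.581
v -1.893 -0.792 4.784
v -1.362 -0.442 4.798
v -1.112 -1.385 4.469
v -1.341 -0.045 3.059
v -2.201 -0.612 3.036
v -1.718 -0.978 2.842
v -1.187 -0.628 2.856
v -1.572 0.284 3.553
v -2.431 -0.283 3.53
v -2.321 -0.117 4.135
v -1.79 0.233 4.149
v -1.968 -0.035 3.171
f 2 1 4
f 2 4 3
f 4 1 5
f 4 5 3
f 5 1 6
f 5 6 3
f 6 1 7
f 6 7 3
f 7 1 8
f 7 8 3
f 8 1 9
f 8 9 3
f 9 1 10
f 9 10 3
f 10 1 11
f 10 11 3
f 11 1 12
f 11 12 3
f 12 1 13
f 12 13 3
f 13 1 14
f 13 14 3
f 14 1 15
f 14 15 3
f 15 1 2
f 15 2 3
f 17 16 19
f 17 19 18
f 19 16 20
f 19 20 18
f 20 16 21
f 20 21 18
f 21 16 22
f 21 22 18
f 22 16 23
f 22 23 18
f 23 16 24
f 23 24 18
f 24 16 25
f 24 25 18
f 25 16 26
f 25 26 18
f 26 16 17
f 26 17 18
f 27 64 43
f 64 38 67
f 43 67 32
f 64 67 43
f 27 43 39
f 43 32 44
f 39 44 28
f 43 44 39
f 27 39 48
f 39 28 49
f 48 49 34
f 39 49 48
f 27 48 60
f 48 34 63
f 60 63 37
f 48 63 60
f 27 60 64
f 60 37 68
f 64 68 38
f 60 68 64
f 28 44 55
f 44 32 58
f 55 58 36
f 44 58 55
f 32 67 45
f 67 38 66
f 45 66 31
f 67 66 45
f 38 68 65
f 68 37 61
f 65 61 29
f 68 61 65
f 37 63 62
f 63 34 50
f 62 50 33
f 63 50 62
f 34 49 54
f 49 28 51
f 54 51 35
f 49 51 54
f 30 56 42
f 56 36 57
f 42 57 31
f 56 57 42
f 30 42 40
f 42 31 41
f 40 41 29
f 42 41 40
f 30 40 47
f 40 29 46
f 47 46 33
f 40 46 47
f 30 47 52
f 47 33 53
f 52 53 35
f 47 53 52
f 30 52 56
f 52 35 59
f 56 59 36
f 52 59 56
f 31 57 45
f 57 36 58
f 45 58 32
f 57 58 45
f 29 41 65
f 41 31 66
f 65 66 38
f 41 66 65
f 33 46 62
f 46 29 61
f 62 61 37
f 46 61 62
f 35 53 54
f 53 33 50
f 54 50 34
f 53 50 54
f 36 59 55
f 59 35 51
f 55 51 28
f 59 51 55



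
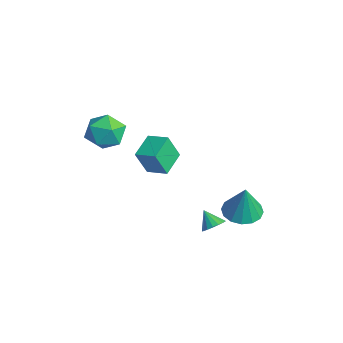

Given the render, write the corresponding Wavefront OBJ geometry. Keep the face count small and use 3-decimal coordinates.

v 1.461 3.455 -2.246
v 2.047 2.549 -2.398
v 1.899 3.405 -0.254
v 2.413 2.973 -2.468
v 2.523 3.527 -2.478
v 2.349 4.061 -2.426
v 1.936 4.432 -2.326
v 1.396 4.542 -2.204
v 0.874 4.361 -2.094
v 0.508 3.937 -2.024
v 0.398 3.384 -2.013
v 0.572 2.849 -2.065
v 0.985 2.478 -2.166
v 1.525 2.368 -2.287
v 2.752 1.283 -1.809
v 3.243 1.319 -1.34
v 2.028 1.037 -1.031
v 3.126 1.622 -1.353
v 2.923 1.848 -1.471
v 2.68 1.944 -1.666
v 2.454 1.889 -1.893
v 2.296 1.695 -2.102
v 2.243 1.407 -2.243
v 2.306 1.09 -2.285
v 2.471 0.818 -2.217
v 2.7 0.652 -2.057
v 2.941 0.631 -1.839
v 3.139 0.759 -1.614
v 3.248 1.008 -1.435
v -2.092 -2.176 4.083
v -1.374 -2.07 3.156
v -1.186 -3.77 4.604
v -0.468 -3.664 3.677
v -0.396 -2.897 4.568
v -0.956 -1.912 4.246
v -1.604 -3.928 3.514
v -2.164 -2.943 3.192
v -1.072 -3.153 2.805
v -0.325 -2.516 3.456
v -2.235 -3.324 4.304
v -1.488 -2.687 4.955
v -2.851 0.681 0.098
v -2.868 0.028 1.635
v -1.879 1.4 0.414
v -1.895 0.747 1.951
v -1.865 -0.447 -0.371
v -1.881 -1.1 1.166
v -0.892 0.272 -0.055
v -0.909 -0.381 1.482
f 2 1 4
f 2 4 3
f 4 1 5
f 4 5 3
f 5 1 6
f 5 6 3
f 6 1 7
f 6 7 3
f 7 1 8
f 7 8 3
f 8 1 9
f 8 9 3
f 9 1 10
f 9 10 3
f 10 1 11
f 10 11 3
f 11 1 12
f 11 12 3
f 12 1 13
f 12 13 3
f 13 1 14
f 13 14 3
f 14 1 2
f 14 2 3
f 16 15 18
f 16 18 17
f 18 15 19
f 18 19 17
f 19 15 20
f 19 20 17
f 20 15 21
f 20 21 17
f 21 15 22
f 21 22 17
f 22 15 23
f 22 23 17
f 23 15 24
f 23 24 17
f 24 15 25
f 24 25 17
f 25 15 26
f 25 26 17
f 26 15 27
f 26 27 17
f 27 15 28
f 27 28 17
f 28 15 29
f 28 29 17
f 29 15 16
f 29 16 17
f 30 41 35
f 30 35 31
f 30 31 37
f 30 37 40
f 30 40 41
f 31 35 39
f 35 41 34
f 41 40 32
f 40 37 36
f 37 31 38
f 33 39 34
f 33 34 32
f 33 32 36
f 33 36 38
f 33 38 39
f 34 39 35
f 32 34 41
f 36 32 40
f 38 36 37
f 39 38 31
f 43 45 42
f 46 43 42
f 42 45 44
f 44 46 42
f 43 49 45
f 47 43 46
f 47 49 43
f 45 49 44
f 48 46 44
f 44 49 48
f 48 47 46
f 49 47 48



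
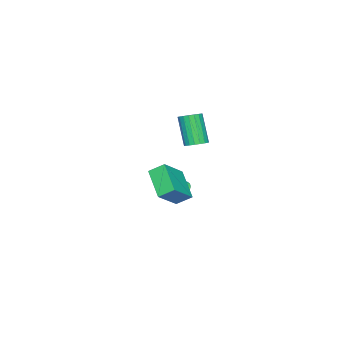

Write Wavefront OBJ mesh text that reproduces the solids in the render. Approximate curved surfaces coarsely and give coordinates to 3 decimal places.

v -3.091 -2.516 -4.597
v -2.712 -2.918 -5.074
v -2.189 -3.084 -3.403
v -2.546 -2.638 -5.067
v -2.488 -2.335 -4.966
v -2.549 -2.067 -4.792
v -2.717 -1.889 -4.58
v -2.96 -1.834 -4.371
v -3.228 -1.914 -4.206
v -3.469 -2.114 -4.119
v -3.636 -2.393 -4.127
v -3.694 -2.696 -4.227
v -3.633 -2.964 -4.401
v -3.464 -3.143 -4.613
v -3.222 -3.197 -4.823
v -2.953 -3.117 -4.987
v 1.431 1.09 2.585
v 2.127 1.032 2.798
v 1.485 0.232 4.687
v 0.789 0.29 4.475
v 2.046 1.331 2.897
v 1.404 0.53 4.786
v 1.843 1.582 2.934
v 1.201 0.781 4.823
v 1.559 1.736 2.902
v 0.916 0.935 4.791
v 1.249 1.761 2.808
v 0.606 0.961 4.697
v 0.975 1.654 2.669
v 0.333 0.854 4.558
v 0.792 1.435 2.514
v 0.149 0.635 4.403
v 0.735 1.148 2.373
v 0.093 0.348 4.262
v 0.816 0.85 2.274
v 0.174 0.049 4.163
v 1.019 0.599 2.237
v 0.377 -0.202 4.126
v 1.304 0.445 2.269
v 0.661 -0.356 4.158
v 1.614 0.419 2.363
v 0.971 -0.381 4.252
v 1.887 0.526 2.502
v 1.245 -0.274 4.391
v 2.071 0.745 2.657
v 1.428 -0.055 4.546
v 4.083 -0.577 1.155
v 3.708 0.281 1.787
v 2.52 -0.296 -0.156
v 2.144 0.562 0.476
v 5.276 0.778 0.024
v 4.9 1.636 0.656
v 3.712 1.059 -1.287
v 3.337 1.917 -0.655
f 2 1 4
f 2 4 3
f 4 1 5
f 4 5 3
f 5 1 6
f 5 6 3
f 6 1 7
f 6 7 3
f 7 1 8
f 7 8 3
f 8 1 9
f 8 9 3
f 9 1 10
f 9 10 3
f 10 1 11
f 10 11 3
f 11 1 12
f 11 12 3
f 12 1 13
f 12 13 3
f 13 1 14
f 13 14 3
f 14 1 15
f 14 15 3
f 15 1 16
f 15 16 3
f 16 1 2
f 16 2 3
f 18 17 21
f 18 21 19
f 19 21 22
f 19 22 20
f 21 17 23
f 21 23 22
f 22 23 24
f 22 24 20
f 23 17 25
f 23 25 24
f 24 25 26
f 24 26 20
f 25 17 27
f 25 27 26
f 26 27 28
f 26 28 20
f 27 17 29
f 27 29 28
f 28 29 30
f 28 30 20
f 29 17 31
f 29 31 30
f 30 31 32
f 30 32 20
f 31 17 33
f 31 33 32
f 32 33 34
f 32 34 20
f 33 17 35
f 33 35 34
f 34 35 36
f 34 36 20
f 35 17 37
f 35 37 36
f 36 37 38
f 36 38 20
f 37 17 39
f 37 39 38
f 38 39 40
f 38 40 20
f 39 17 41
f 39 41 40
f 40 41 42
f 40 42 20
f 41 17 43
f 41 43 42
f 42 43 44
f 42 44 20
f 43 17 45
f 43 45 44
f 44 45 46
f 44 46 20
f 45 17 18
f 45 18 46
f 46 18 19
f 46 19 20
f 48 50 47
f 51 48 47
f 47 50 49
f 49 51 47
f 48 54 50
f 52 48 51
f 52 54 48
f 50 54 49
f 53 51 49
f 49 54 53
f 53 52 51
f 54 52 53



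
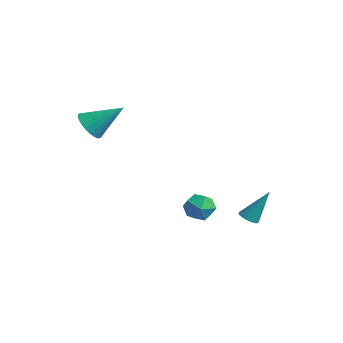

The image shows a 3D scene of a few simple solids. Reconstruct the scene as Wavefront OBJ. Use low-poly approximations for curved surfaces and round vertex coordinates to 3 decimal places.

v 0.89 1.154 -4.01
v 1.35 0.935 -4.006
v 1.27 1.986 -2.53
v 1.386 1.127 -4.122
v 1.324 1.323 -4.217
v 1.176 1.487 -4.27
v 0.971 1.584 -4.272
v 0.75 1.597 -4.223
v 0.557 1.521 -4.131
v 0.429 1.374 -4.015
v 0.393 1.182 -3.898
v 0.455 0.985 -3.804
v 0.603 0.822 -3.75
v 0.808 0.725 -3.748
v 1.029 0.712 -3.798
v 1.223 0.788 -3.89
v 0.971 -1.867 -1.549
v 1.453 -1.301 -1.812
v 1.567 -2.719 -2.288
v 2.049 -2.153 -2.551
v 2.102 -2.4 -1.804
v 1.734 -1.873 -1.347
v 1.286 -2.147 -2.753
v 0.918 -1.62 -2.296
v 1.648 -1.474 -2.556
v 2.152 -1.63 -1.97
v 0.868 -2.39 -2.13
v 1.372 -2.546 -1.544
v -2.891 -4.478 1.779
v -2.432 -4.251 1.165
v -2.009 -3.342 2.861
v -2.667 -4.047 1.144
v -2.937 -3.909 1.219
v -3.2 -3.858 1.379
v -3.416 -3.901 1.601
v -3.552 -4.032 1.849
v -3.587 -4.23 2.087
v -3.517 -4.467 2.278
v -3.351 -4.705 2.393
v -3.116 -4.909 2.415
v -2.846 -5.047 2.34
v -2.583 -5.098 2.179
v -2.367 -5.055 1.958
v -2.231 -4.925 1.709
v -2.196 -4.726 1.471
v -2.266 -4.489 1.28
f 2 1 4
f 2 4 3
f 4 1 5
f 4 5 3
f 5 1 6
f 5 6 3
f 6 1 7
f 6 7 3
f 7 1 8
f 7 8 3
f 8 1 9
f 8 9 3
f 9 1 10
f 9 10 3
f 10 1 11
f 10 11 3
f 11 1 12
f 11 12 3
f 12 1 13
f 12 13 3
f 13 1 14
f 13 14 3
f 14 1 15
f 14 15 3
f 15 1 16
f 15 16 3
f 16 1 2
f 16 2 3
f 17 28 22
f 17 22 18
f 17 18 24
f 17 24 27
f 17 27 28
f 18 22 26
f 22 28 21
f 28 27 19
f 27 24 23
f 24 18 25
f 20 26 21
f 20 21 19
f 20 19 23
f 20 23 25
f 20 25 26
f 21 26 22
f 19 21 28
f 23 19 27
f 25 23 24
f 26 25 18
f 30 29 32
f 30 32 31
f 32 29 33
f 32 33 31
f 33 29 34
f 33 34 31
f 34 29 35
f 34 35 31
f 35 29 36
f 35 36 31
f 36 29 37
f 36 37 31
f 37 29 38
f 37 38 31
f 38 29 39
f 38 39 31
f 39 29 40
f 39 40 31
f 40 29 41
f 40 41 31
f 41 29 42
f 41 42 31
f 42 29 43
f 42 43 31
f 43 29 44
f 43 44 31
f 44 29 45
f 44 45 31
f 45 29 46
f 45 46 31
f 46 29 30
f 46 30 31



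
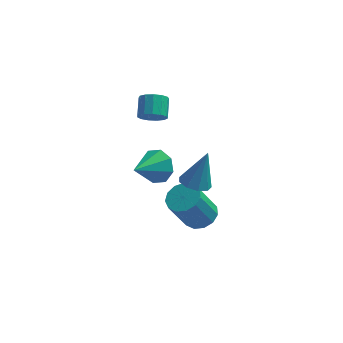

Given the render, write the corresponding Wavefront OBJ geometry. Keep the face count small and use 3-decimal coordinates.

v -0.928 -2.303 0.457
v -0.301 -2.067 0.794
v -0.924 -2.64 2.359
v -1.552 -2.877 2.023
v -0.571 -1.743 0.805
v -1.195 -2.316 2.37
v -0.955 -1.596 0.705
v -1.579 -2.169 2.271
v -1.33 -1.674 0.527
v -1.954 -2.247 2.093
v -1.578 -1.952 0.327
v -2.201 -2.525 1.893
v -1.619 -2.341 0.168
v -2.243 -2.915 1.734
v -1.441 -2.719 0.101
v -2.065 -3.292 1.666
v -1.1 -2.964 0.147
v -1.724 -3.537 1.712
v -0.705 -3 0.291
v -1.328 -3.573 1.857
v -0.38 -2.814 0.488
v -1.004 -3.388 2.054
v -0.23 -2.467 0.676
v -0.853 -3.04 2.241
v -3.212 1.91 -0.515
v -2.766 1.328 -0.983
v -4.008 0.73 0.195
v -2.468 1.473 -0.406
v -2.605 1.875 0.107
v -3.098 2.297 0.256
v -3.658 2.492 -0.047
v -3.957 2.346 -0.624
v -3.819 1.945 -1.137
v -3.326 1.523 -1.286
v -3.385 1.97 2.635
v -2.945 2.245 2.278
v -2.995 3.065 2.848
v -3.435 2.79 3.205
v -3.258 2.327 2.132
v -3.308 3.147 2.702
v -3.611 2.296 2.146
v -3.662 3.116 2.716
v -3.893 2.161 2.315
v -3.943 2.981 2.885
v -4.013 1.965 2.586
v -4.063 2.786 3.156
v -3.934 1.771 2.872
v -3.984 2.592 3.442
v -3.68 1.64 3.084
v -3.731 2.461 3.653
v -3.333 1.614 3.152
v -3.383 2.434 3.722
v -3.002 1.7 3.057
v -3.053 2.521 3.627
v -2.793 1.873 2.828
v -2.843 2.693 3.397
v -2.771 2.076 2.537
v -2.822 2.896 3.107
v -1.124 -2.564 2.66
v -0.681 -2.129 2.41
v -0.676 -2.136 4.2
v -1.085 -1.923 2.47
v -1.508 -2.016 2.62
v -1.752 -2.366 2.788
v -1.702 -2.809 2.896
v -1.382 -3.137 2.894
v -0.941 -3.197 2.783
v -0.587 -2.961 2.614
v -0.484 -2.539 2.466
f 2 1 5
f 2 5 3
f 3 5 6
f 3 6 4
f 5 1 7
f 5 7 6
f 6 7 8
f 6 8 4
f 7 1 9
f 7 9 8
f 8 9 10
f 8 10 4
f 9 1 11
f 9 11 10
f 10 11 12
f 10 12 4
f 11 1 13
f 11 13 12
f 12 13 14
f 12 14 4
f 13 1 15
f 13 15 14
f 14 15 16
f 14 16 4
f 15 1 17
f 15 17 16
f 16 17 18
f 16 18 4
f 17 1 19
f 17 19 18
f 18 19 20
f 18 20 4
f 19 1 21
f 19 21 20
f 20 21 22
f 20 22 4
f 21 1 23
f 21 23 22
f 22 23 24
f 22 24 4
f 23 1 2
f 23 2 24
f 24 2 3
f 24 3 4
f 26 25 28
f 26 28 27
f 28 25 29
f 28 29 27
f 29 25 30
f 29 30 27
f 30 25 31
f 30 31 27
f 31 25 32
f 31 32 27
f 32 25 33
f 32 33 27
f 33 25 34
f 33 34 27
f 34 25 26
f 34 26 27
f 36 35 39
f 36 39 37
f 37 39 40
f 37 40 38
f 39 35 41
f 39 41 40
f 40 41 42
f 40 42 38
f 41 35 43
f 41 43 42
f 42 43 44
f 42 44 38
f 43 35 45
f 43 45 44
f 44 45 46
f 44 46 38
f 45 35 47
f 45 47 46
f 46 47 48
f 46 48 38
f 47 35 49
f 47 49 48
f 48 49 50
f 48 50 38
f 49 35 51
f 49 51 50
f 50 51 52
f 50 52 38
f 51 35 53
f 51 53 52
f 52 53 54
f 52 54 38
f 53 35 55
f 53 55 54
f 54 55 56
f 54 56 38
f 55 35 57
f 55 57 56
f 56 57 58
f 56 58 38
f 57 35 36
f 57 36 58
f 58 36 37
f 58 37 38
f 60 59 62
f 60 62 61
f 62 59 63
f 62 63 61
f 63 59 64
f 63 64 61
f 64 59 65
f 64 65 61
f 65 59 66
f 65 66 61
f 66 59 67
f 66 67 61
f 67 59 68
f 67 68 61
f 68 59 69
f 68 69 61
f 69 59 60
f 69 60 61



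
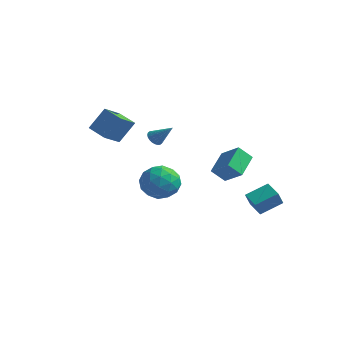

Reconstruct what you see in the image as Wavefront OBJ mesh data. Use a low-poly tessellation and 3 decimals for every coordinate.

v 1.541 -1.985 1.527
v 2.372 -2.363 0.8
v 0.428 -3.417 1
v 1.259 -3.795 0.273
v 1.416 -3.867 1.427
v 2.104 -2.982 1.753
v 0.696 -2.798 0.047
v 1.384 -1.913 0.373
v 1.85 -2.866 -0.114
v 2.295 -3.526 0.739
v 0.505 -2.254 1.061
v 0.95 -2.914 1.914
v 2.054 -2.048 1.21
v 0.746 -3.732 0.59
v 0.838 -3.774 1.268
v 1.327 -3.996 0.841
v 1.896 -2.412 1.77
v 2.385 -2.634 1.343
v 1.823 -3.518 1.711
v 0.415 -3.146 0.457
v 0.904 -3.368 0.03
v 1.473 -1.784 0.959
v 1.962 -2.006 0.532
v 0.977 -2.262 0.089
v 2.236 -2.566 0.245
v 1.582 -3.408 -0.065
v 1.251 -2.822 -0.198
v 1.655 -2.302 -0.006
v 2.497 -2.954 0.747
v 1.844 -3.796 0.437
v 1.936 -3.838 1.115
v 2.34 -3.318 1.307
v 2.191 -3.25 0.209
v 0.956 -1.984 1.363
v 0.303 -2.826 1.053
v 0.46 -2.462 0.493
v 0.864 -1.942 0.685
v 1.218 -2.372 1.865
v 0.564 -3.214 1.555
v 1.145 -3.478 1.806
v 1.549 -2.958 1.998
v 0.609 -2.53 1.591
v 0.087 -1.334 3.193
v 0.429 -1.193 2.814
v 1.113 -1.206 4.167
v 0.353 -1.009 2.87
v 0.236 -0.875 2.976
v 0.097 -0.81 3.114
v -0.044 -0.826 3.265
v -0.165 -0.919 3.404
v -0.248 -1.075 3.512
v -0.279 -1.271 3.571
v -0.255 -1.476 3.572
v -0.178 -1.66 3.516
v -0.062 -1.794 3.411
v 0.078 -1.858 3.272
v 0.219 -1.843 3.122
v 0.34 -1.75 2.982
v 0.422 -1.594 2.875
v 0.454 -1.398 2.816
v -4.287 -1.159 2.772
v -3.77 -0.369 4.051
v -4.164 0.089 1.95
v -3.647 0.88 3.229
v -3.053 -1.48 2.471
v -2.536 -0.689 3.75
v -2.93 -0.231 1.649
v -2.413 0.559 2.928
v 2.159 2.814 -0.092
v 1.938 4.347 0.585
v 0.948 3.033 -0.983
v 0.727 4.566 -0.307
v 2.813 3.254 -0.873
v 2.592 4.787 -0.197
v 1.602 3.473 -1.765
v 1.381 5.006 -1.088
v 3.979 3.276 -3.655
v 3.942 2.76 -2.707
v 3.016 3.842 -3.384
v 2.978 3.326 -2.436
v 4.802 4.374 -3.024
v 4.764 3.858 -2.076
v 3.838 4.94 -2.753
v 3.801 4.424 -1.805
f 1 38 17
f 38 12 41
f 17 41 6
f 38 41 17
f 1 17 13
f 17 6 18
f 13 18 2
f 17 18 13
f 1 13 22
f 13 2 23
f 22 23 8
f 13 23 22
f 1 22 34
f 22 8 37
f 34 37 11
f 22 37 34
f 1 34 38
f 34 11 42
f 38 42 12
f 34 42 38
f 2 18 29
f 18 6 32
f 29 32 10
f 18 32 29
f 6 41 19
f 41 12 40
f 19 40 5
f 41 40 19
f 12 42 39
f 42 11 35
f 39 35 3
f 42 35 39
f 11 37 36
f 37 8 24
f 36 24 7
f 37 24 36
f 8 23 28
f 23 2 25
f 28 25 9
f 23 25 28
f 4 30 16
f 30 10 31
f 16 31 5
f 30 31 16
f 4 16 14
f 16 5 15
f 14 15 3
f 16 15 14
f 4 14 21
f 14 3 20
f 21 20 7
f 14 20 21
f 4 21 26
f 21 7 27
f 26 27 9
f 21 27 26
f 4 26 30
f 26 9 33
f 30 33 10
f 26 33 30
f 5 31 19
f 31 10 32
f 19 32 6
f 31 32 19
f 3 15 39
f 15 5 40
f 39 40 12
f 15 40 39
f 7 20 36
f 20 3 35
f 36 35 11
f 20 35 36
f 9 27 28
f 27 7 24
f 28 24 8
f 27 24 28
f 10 33 29
f 33 9 25
f 29 25 2
f 33 25 29
f 44 43 46
f 44 46 45
f 46 43 47
f 46 47 45
f 47 43 48
f 47 48 45
f 48 43 49
f 48 49 45
f 49 43 50
f 49 50 45
f 50 43 51
f 50 51 45
f 51 43 52
f 51 52 45
f 52 43 53
f 52 53 45
f 53 43 54
f 53 54 45
f 54 43 55
f 54 55 45
f 55 43 56
f 55 56 45
f 56 43 57
f 56 57 45
f 57 43 58
f 57 58 45
f 58 43 59
f 58 59 45
f 59 43 60
f 59 60 45
f 60 43 44
f 60 44 45
f 62 64 61
f 65 62 61
f 61 64 63
f 63 65 61
f 62 68 64
f 66 62 65
f 66 68 62
f 64 68 63
f 67 65 63
f 63 68 67
f 67 66 65
f 68 66 67
f 70 72 69
f 73 70 69
f 69 72 71
f 71 73 69
f 70 76 72
f 74 70 73
f 74 76 70
f 72 76 71
f 75 73 71
f 71 76 75
f 75 74 73
f 76 74 75
f 78 80 77
f 81 78 77
f 77 80 79
f 79 81 77
f 78 84 80
f 82 78 81
f 82 84 78
f 80 84 79
f 83 81 79
f 79 84 83
f 83 82 81
f 84 82 83



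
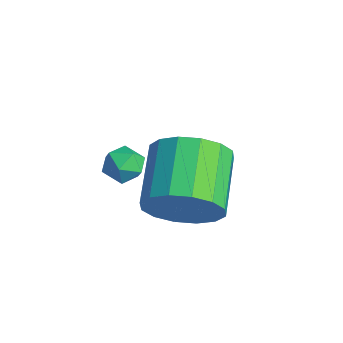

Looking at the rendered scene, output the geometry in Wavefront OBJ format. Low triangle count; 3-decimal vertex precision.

v -2.819 1.524 1.731
v -2.284 1.199 1.657
v -3.356 0.661 1.643
v -2.821 0.336 1.569
v -2.958 0.594 2.128
v -2.625 1.127 2.182
v -3.015 0.733 1.118
v -2.682 1.266 1.172
v -2.405 0.709 1.277
v -2.37 0.624 1.901
v -3.27 1.236 1.399
v -3.235 1.151 2.023
v 0.103 1.275 2.045
v 0.651 1.263 2.964
v -0.756 2.134 3.814
v -1.303 2.145 2.895
v 0.796 1.738 2.717
v -0.611 2.608 3.567
v 0.754 2.088 2.29
v -0.653 2.958 3.14
v 0.539 2.22 1.797
v -0.868 3.091 2.647
v 0.206 2.099 1.371
v -1.2 2.97 2.221
v -0.153 1.758 1.125
v -1.56 2.628 1.975
v -0.444 1.286 1.126
v -1.851 2.157 1.976
v -0.589 0.812 1.373
v -1.996 1.682 2.223
v -0.547 0.462 1.8
v -1.954 1.332 2.65
v -0.332 0.329 2.293
v -1.739 1.2 3.143
v 0 0.45 2.719
v -1.406 1.321 3.569
v 0.36 0.792 2.965
v -1.047 1.662 3.815
f 1 12 6
f 1 6 2
f 1 2 8
f 1 8 11
f 1 11 12
f 2 6 10
f 6 12 5
f 12 11 3
f 11 8 7
f 8 2 9
f 4 10 5
f 4 5 3
f 4 3 7
f 4 7 9
f 4 9 10
f 5 10 6
f 3 5 12
f 7 3 11
f 9 7 8
f 10 9 2
f 14 13 17
f 14 17 15
f 15 17 18
f 15 18 16
f 17 13 19
f 17 19 18
f 18 19 20
f 18 20 16
f 19 13 21
f 19 21 20
f 20 21 22
f 20 22 16
f 21 13 23
f 21 23 22
f 22 23 24
f 22 24 16
f 23 13 25
f 23 25 24
f 24 25 26
f 24 26 16
f 25 13 27
f 25 27 26
f 26 27 28
f 26 28 16
f 27 13 29
f 27 29 28
f 28 29 30
f 28 30 16
f 29 13 31
f 29 31 30
f 30 31 32
f 30 32 16
f 31 13 33
f 31 33 32
f 32 33 34
f 32 34 16
f 33 13 35
f 33 35 34
f 34 35 36
f 34 36 16
f 35 13 37
f 35 37 36
f 36 37 38
f 36 38 16
f 37 13 14
f 37 14 38
f 38 14 15
f 38 15 16



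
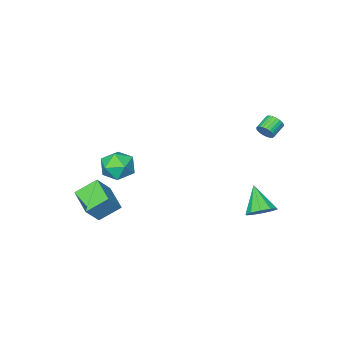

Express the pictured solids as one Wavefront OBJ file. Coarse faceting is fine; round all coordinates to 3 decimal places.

v 3.685 -4.384 -4.033
v 2.459 -3.807 -3.109
v 4.108 -2.632 -4.567
v 2.882 -2.054 -3.643
v 4.698 -4.246 -2.777
v 3.472 -3.668 -1.853
v 5.121 -2.493 -3.311
v 3.895 -1.916 -2.387
v -3.523 3.042 -3.873
v -2.616 3.156 -3.492
v -3.957 1.738 -2.447
v -2.985 3.567 -3.228
v -3.559 3.777 -3.21
v -4.12 3.707 -3.445
v -4.453 3.383 -3.843
v -4.43 2.928 -4.253
v -4.062 2.517 -4.517
v -3.488 2.307 -4.535
v -2.927 2.378 -4.3
v -2.594 2.702 -3.902
v 3.003 -1.497 0.251
v 3.86 -2.271 0.084
v 1.78 -2.669 -0.584
v 2.637 -3.443 -0.751
v 2.249 -3.226 0.328
v 3.005 -2.502 0.844
v 2.635 -2.438 -1.344
v 3.391 -1.714 -0.828
v 3.632 -2.853 -0.902
v 3.394 -3.34 0.131
v 2.246 -1.6 -0.631
v 2.008 -2.087 0.402
v -3.381 3.342 3.227
v -3.097 3.214 3.74
v -4.016 2.969 4.186
v -4.299 3.098 3.673
v -3.144 3.441 3.769
v -4.062 3.196 4.215
v -3.226 3.654 3.716
v -4.144 3.409 4.162
v -3.332 3.819 3.588
v -4.251 3.574 4.035
v -3.446 3.911 3.405
v -4.364 3.667 3.852
v -3.549 3.917 3.196
v -4.468 3.673 3.642
v -3.627 3.836 2.991
v -4.546 3.591 3.437
v -3.668 3.679 2.821
v -4.586 3.434 3.268
v -3.664 3.471 2.714
v -4.583 3.226 3.16
v -3.618 3.244 2.685
v -4.536 2.999 3.131
v -3.536 3.031 2.738
v -4.454 2.786 3.184
v -3.429 2.866 2.865
v -4.348 2.621 3.312
v -3.316 2.773 3.048
v -4.234 2.529 3.495
v -3.212 2.767 3.258
v -4.131 2.523 3.704
v -3.134 2.849 3.463
v -4.053 2.604 3.909
v -3.094 3.006 3.632
v -4.012 2.761 4.079
f 2 4 1
f 5 2 1
f 1 4 3
f 3 5 1
f 2 8 4
f 6 2 5
f 6 8 2
f 4 8 3
f 7 5 3
f 3 8 7
f 7 6 5
f 8 6 7
f 10 9 12
f 10 12 11
f 12 9 13
f 12 13 11
f 13 9 14
f 13 14 11
f 14 9 15
f 14 15 11
f 15 9 16
f 15 16 11
f 16 9 17
f 16 17 11
f 17 9 18
f 17 18 11
f 18 9 19
f 18 19 11
f 19 9 20
f 19 20 11
f 20 9 10
f 20 10 11
f 21 32 26
f 21 26 22
f 21 22 28
f 21 28 31
f 21 31 32
f 22 26 30
f 26 32 25
f 32 31 23
f 31 28 27
f 28 22 29
f 24 30 25
f 24 25 23
f 24 23 27
f 24 27 29
f 24 29 30
f 25 30 26
f 23 25 32
f 27 23 31
f 29 27 28
f 30 29 22
f 34 33 37
f 34 37 35
f 35 37 38
f 35 38 36
f 37 33 39
f 37 39 38
f 38 39 40
f 38 40 36
f 39 33 41
f 39 41 40
f 40 41 42
f 40 42 36
f 41 33 43
f 41 43 42
f 42 43 44
f 42 44 36
f 43 33 45
f 43 45 44
f 44 45 46
f 44 46 36
f 45 33 47
f 45 47 46
f 46 47 48
f 46 48 36
f 47 33 49
f 47 49 48
f 48 49 50
f 48 50 36
f 49 33 51
f 49 51 50
f 50 51 52
f 50 52 36
f 51 33 53
f 51 53 52
f 52 53 54
f 52 54 36
f 53 33 55
f 53 55 54
f 54 55 56
f 54 56 36
f 55 33 57
f 55 57 56
f 56 57 58
f 56 58 36
f 57 33 59
f 57 59 58
f 58 59 60
f 58 60 36
f 59 33 61
f 59 61 60
f 60 61 62
f 60 62 36
f 61 33 63
f 61 63 62
f 62 63 64
f 62 64 36
f 63 33 65
f 63 65 64
f 64 65 66
f 64 66 36
f 65 33 34
f 65 34 66
f 66 34 35
f 66 35 36

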